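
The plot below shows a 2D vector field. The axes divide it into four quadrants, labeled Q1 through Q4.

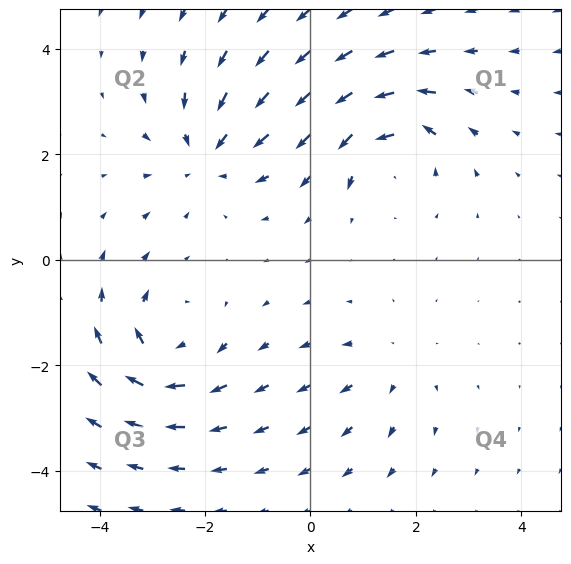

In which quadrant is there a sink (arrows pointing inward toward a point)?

The sink sits at approximately (-1.9, 2.0), which lies in quadrant Q2. The divergence there is about -4, negative as expected for a sink.

Q2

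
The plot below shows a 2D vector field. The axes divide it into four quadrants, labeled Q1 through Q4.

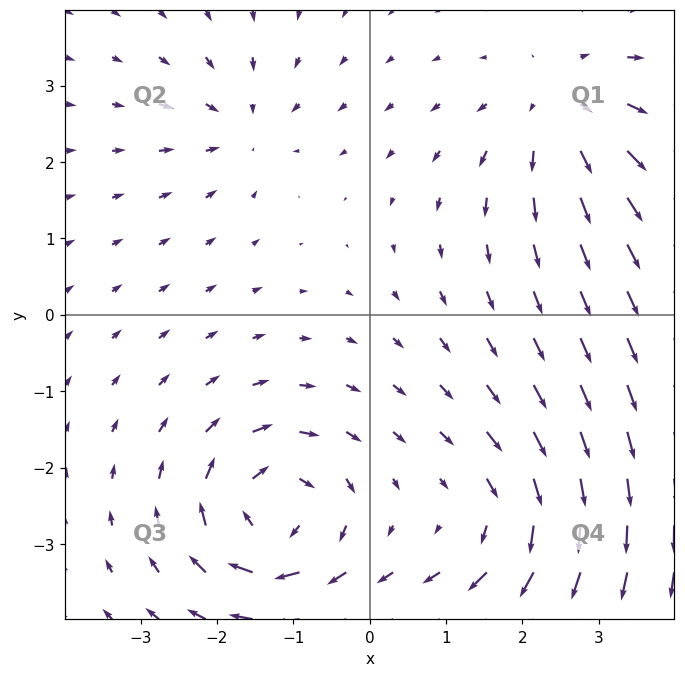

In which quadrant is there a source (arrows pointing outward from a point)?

The source sits at approximately (2.5, 2.7), which lies in quadrant Q1. The divergence there is about +4, positive as expected for a source.

Q1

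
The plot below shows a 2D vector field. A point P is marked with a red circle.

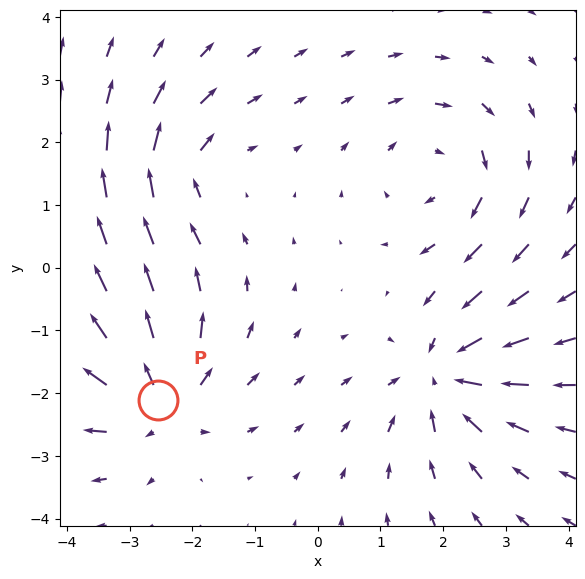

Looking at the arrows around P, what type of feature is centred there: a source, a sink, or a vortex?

source

At P (-2.6, -2.1) the arrows spread outward. Divergence about +6, curl ≈0 — positive divergence with near-zero curl is a source.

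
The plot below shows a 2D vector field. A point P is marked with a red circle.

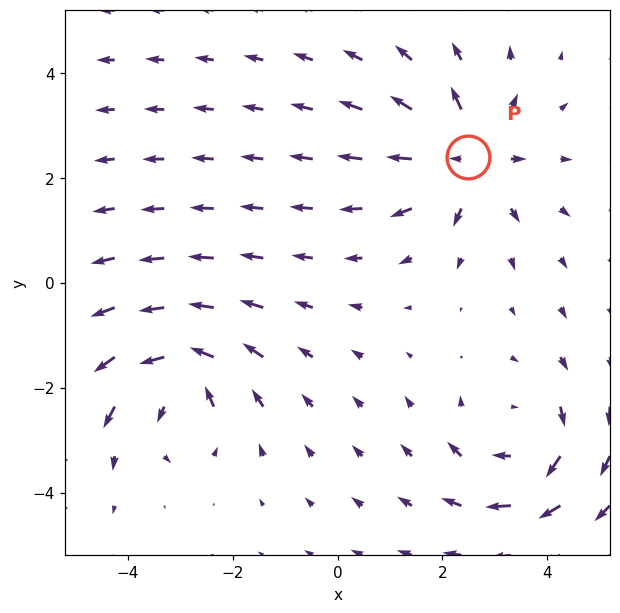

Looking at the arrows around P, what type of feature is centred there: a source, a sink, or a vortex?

At P (2.5, 2.4) the arrows spread outward. Divergence about +5, curl ≈0 — positive divergence with near-zero curl is a source.

source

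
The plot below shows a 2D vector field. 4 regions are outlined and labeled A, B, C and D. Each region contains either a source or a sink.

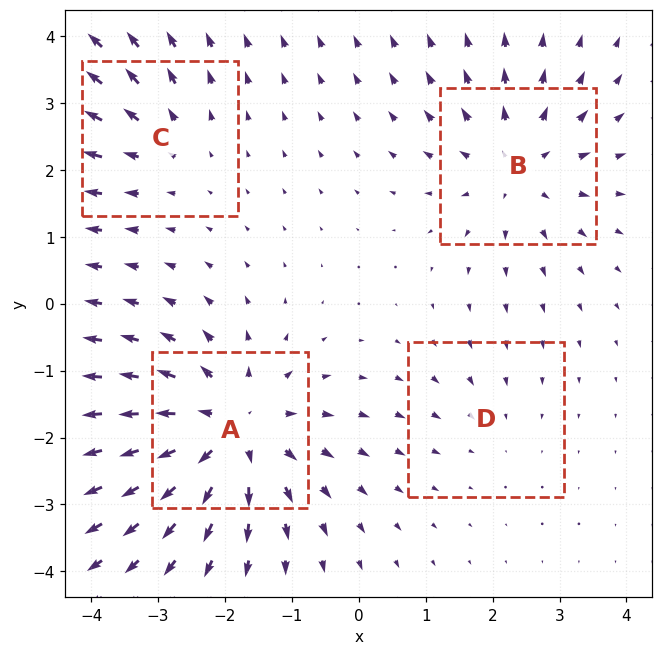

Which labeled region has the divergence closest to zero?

Divergence at each region's feature centre — A: about +6, B: about +4, C: about +3, D: about -2. Region D is closest to zero.

D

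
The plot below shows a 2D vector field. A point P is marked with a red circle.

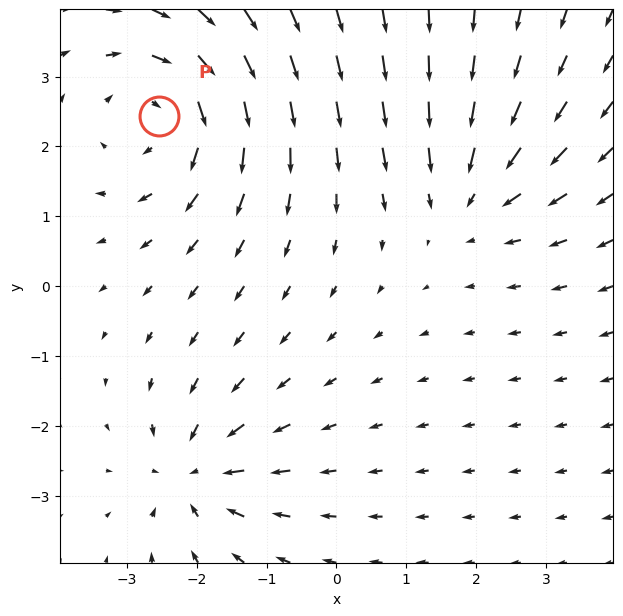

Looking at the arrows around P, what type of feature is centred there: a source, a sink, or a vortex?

At P (-2.5, 2.4) the arrows circulate clockwise. Divergence ≈0, curl about -4 — near-zero divergence with nonzero curl is a vortex.

vortex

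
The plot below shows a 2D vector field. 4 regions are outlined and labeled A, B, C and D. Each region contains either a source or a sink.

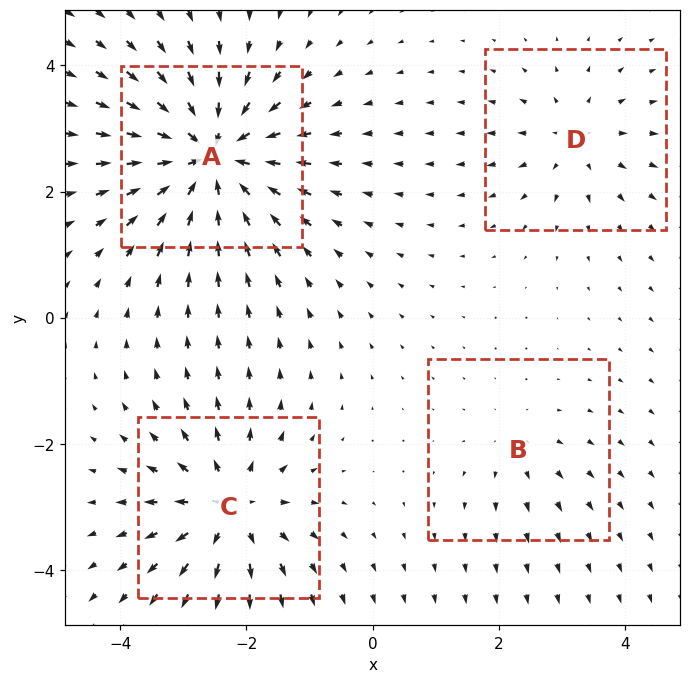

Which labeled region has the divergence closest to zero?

B

Divergence at each region's feature centre — A: about -8, B: about +2, C: about +6, D: about +4. Region B is closest to zero.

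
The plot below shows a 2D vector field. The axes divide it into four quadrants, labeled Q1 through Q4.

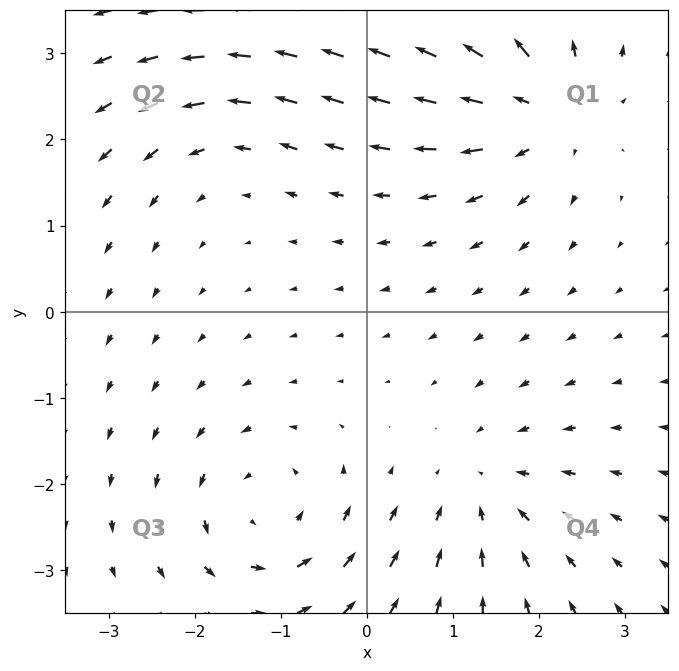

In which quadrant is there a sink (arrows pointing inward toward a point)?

Q4

The sink sits at approximately (1.3, -2.1), which lies in quadrant Q4. The divergence there is about -4, negative as expected for a sink.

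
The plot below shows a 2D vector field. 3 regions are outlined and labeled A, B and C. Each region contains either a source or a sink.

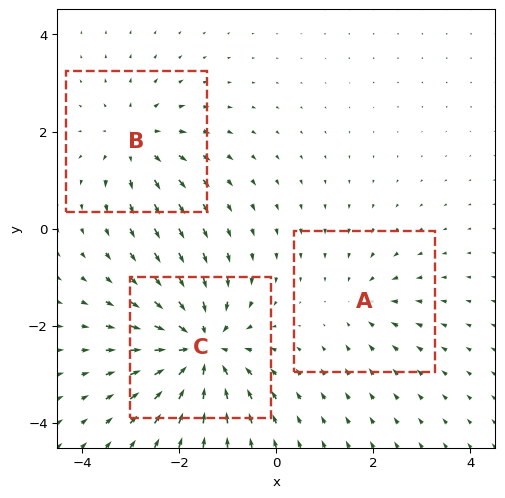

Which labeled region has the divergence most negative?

Divergence at each region's feature centre — A: about -2, B: about +3, C: about -6. Region C is most negative.

C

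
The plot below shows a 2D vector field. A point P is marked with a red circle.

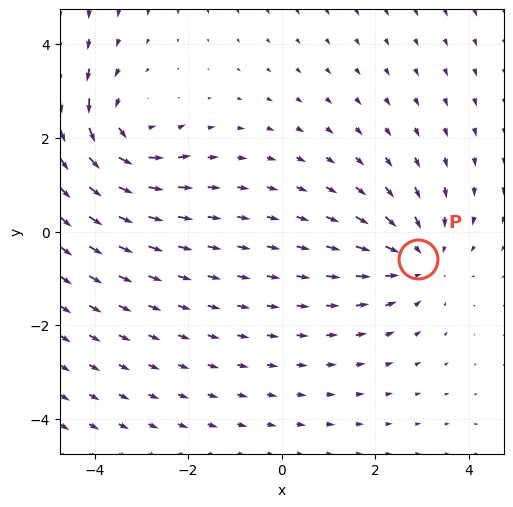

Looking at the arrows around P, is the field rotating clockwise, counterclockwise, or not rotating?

not rotating

Near P at (2.9, -0.6) the arrows show no circulation. The curl there is ≈0.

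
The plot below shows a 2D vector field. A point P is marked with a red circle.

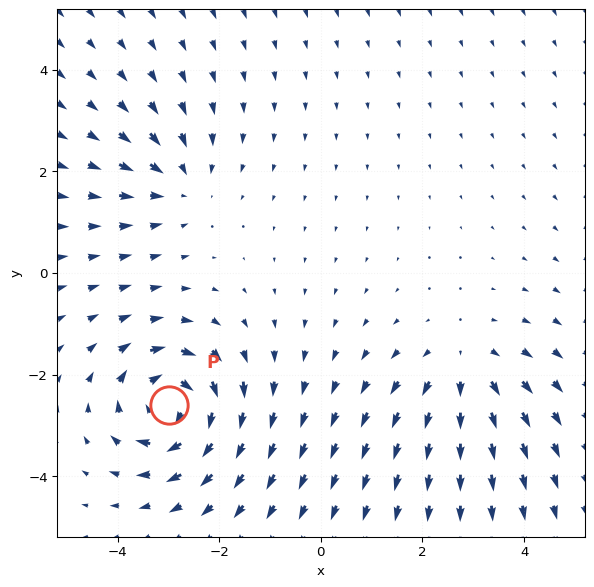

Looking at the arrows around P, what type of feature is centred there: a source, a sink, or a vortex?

vortex

At P (-3.0, -2.6) the arrows circulate clockwise. Divergence ≈0, curl about -5 — near-zero divergence with nonzero curl is a vortex.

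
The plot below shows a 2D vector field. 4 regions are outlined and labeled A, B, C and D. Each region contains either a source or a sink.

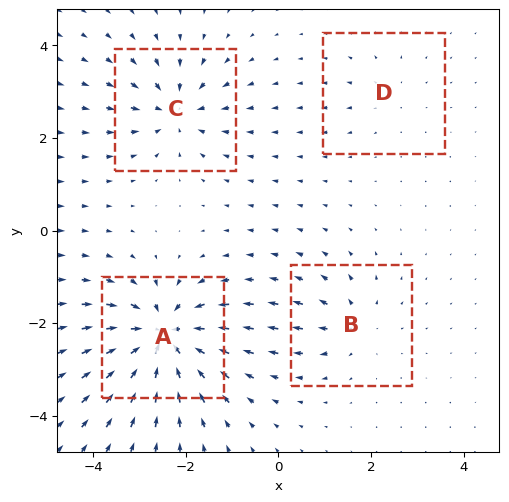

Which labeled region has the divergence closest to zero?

Divergence at each region's feature centre — A: about -9, B: about +4, C: about -6, D: about +2. Region D is closest to zero.

D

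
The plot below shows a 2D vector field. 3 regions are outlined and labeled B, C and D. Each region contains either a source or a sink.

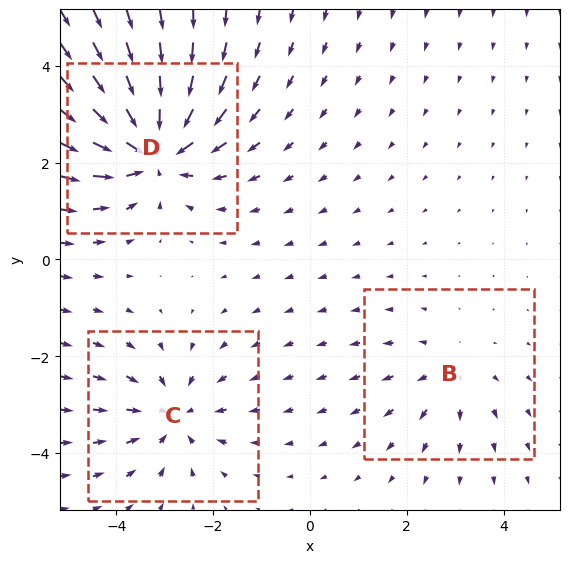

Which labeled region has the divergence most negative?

Divergence at each region's feature centre — B: about +2, C: about -3, D: about -5. Region D is most negative.

D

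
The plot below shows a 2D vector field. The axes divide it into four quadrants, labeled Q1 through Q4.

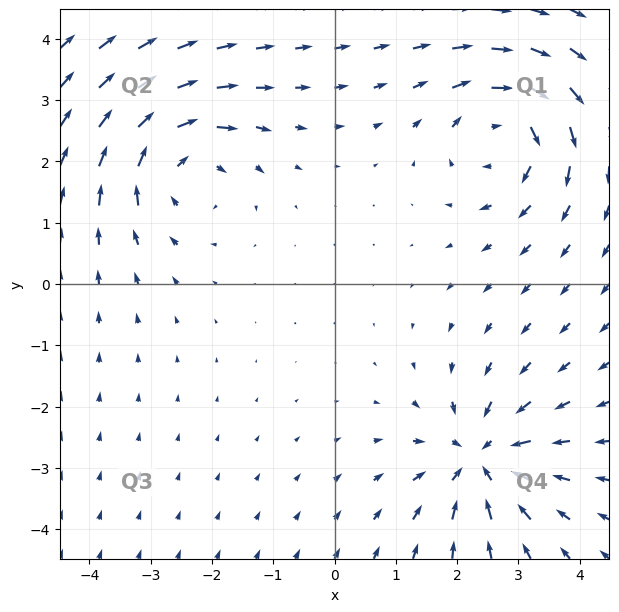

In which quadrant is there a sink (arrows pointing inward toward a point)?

Q4

The sink sits at approximately (2.4, -2.9), which lies in quadrant Q4. The divergence there is about -6, negative as expected for a sink.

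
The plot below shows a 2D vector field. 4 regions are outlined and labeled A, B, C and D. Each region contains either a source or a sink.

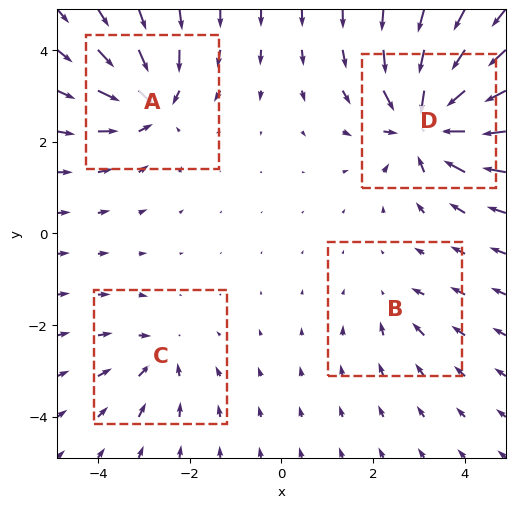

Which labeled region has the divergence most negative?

D

Divergence at each region's feature centre — A: about -6, B: about -2, C: about -3, D: about -8. Region D is most negative.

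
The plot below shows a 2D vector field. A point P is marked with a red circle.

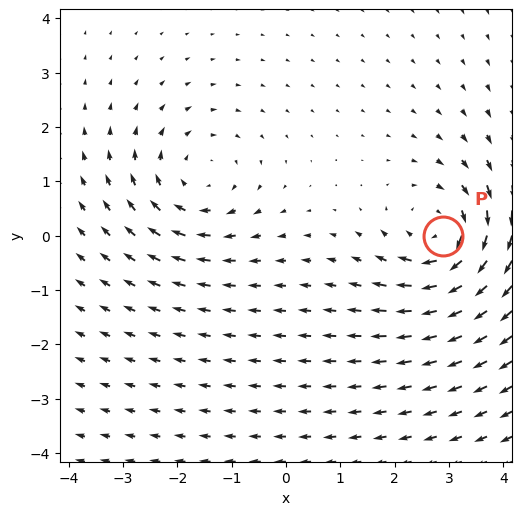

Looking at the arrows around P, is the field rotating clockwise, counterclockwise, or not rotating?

Near P at (2.9, -0.0) the arrows circulate clockwise. The curl (z-component) there is about -3; negative curl means clockwise rotation.

clockwise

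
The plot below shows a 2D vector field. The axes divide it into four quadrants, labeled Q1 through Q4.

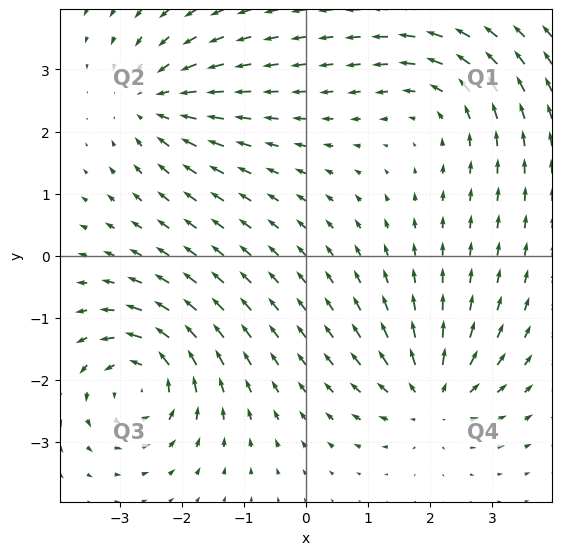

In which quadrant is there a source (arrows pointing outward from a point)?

Q4

The source sits at approximately (2.0, -2.3), which lies in quadrant Q4. The divergence there is about +5, positive as expected for a source.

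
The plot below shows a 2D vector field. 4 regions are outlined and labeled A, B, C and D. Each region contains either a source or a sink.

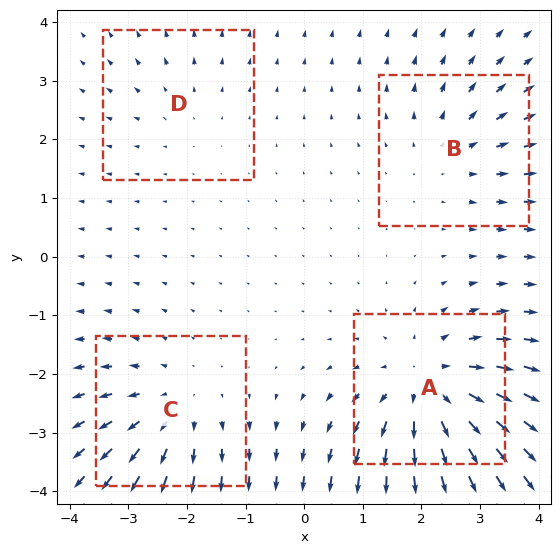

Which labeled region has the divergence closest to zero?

D

Divergence at each region's feature centre — A: about +6, B: about +3, C: about +4, D: about +2. Region D is closest to zero.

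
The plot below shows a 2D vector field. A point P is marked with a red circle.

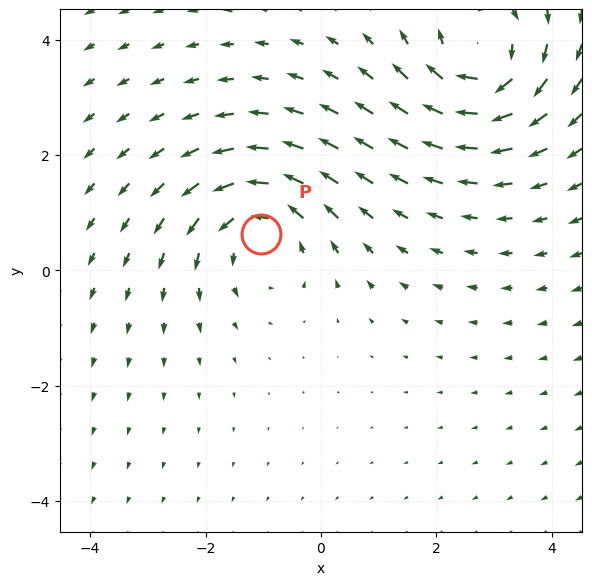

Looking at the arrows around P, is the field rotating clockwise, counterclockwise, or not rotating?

Near P at (-1.0, 0.6) the arrows circulate counterclockwise. The curl (z-component) there is about +5; positive curl means counterclockwise rotation.

counterclockwise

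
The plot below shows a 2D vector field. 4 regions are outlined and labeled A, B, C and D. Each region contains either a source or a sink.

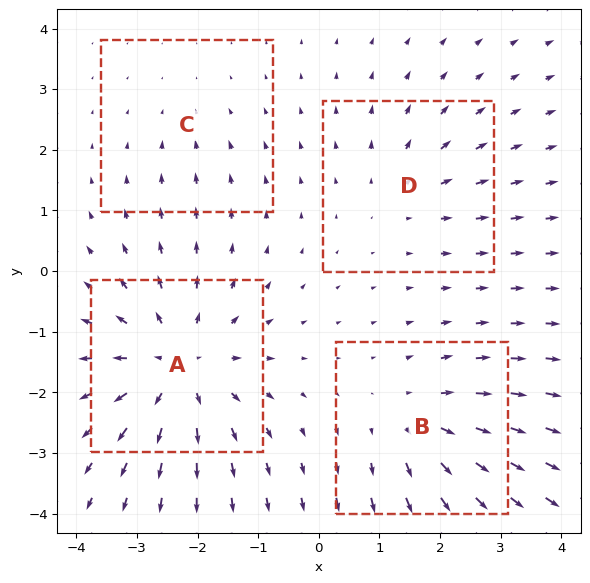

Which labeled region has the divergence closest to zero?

C

Divergence at each region's feature centre — A: about +6, B: about +4, C: about -2, D: about +3. Region C is closest to zero.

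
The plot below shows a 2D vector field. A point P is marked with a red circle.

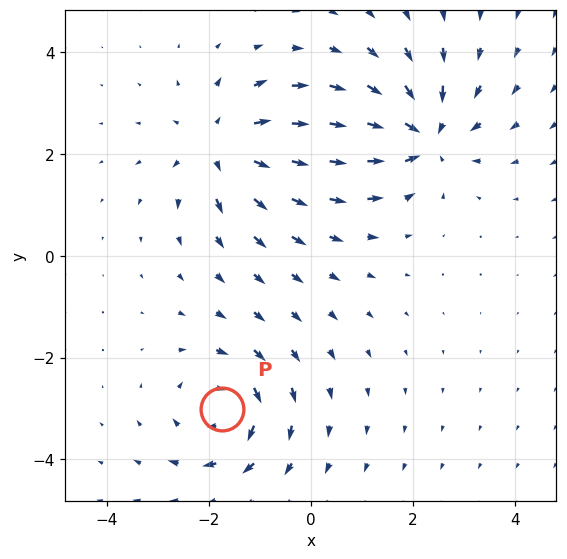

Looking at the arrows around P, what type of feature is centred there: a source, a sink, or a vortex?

At P (-1.7, -3.0) the arrows circulate clockwise. Divergence ≈0, curl about -5 — near-zero divergence with nonzero curl is a vortex.

vortex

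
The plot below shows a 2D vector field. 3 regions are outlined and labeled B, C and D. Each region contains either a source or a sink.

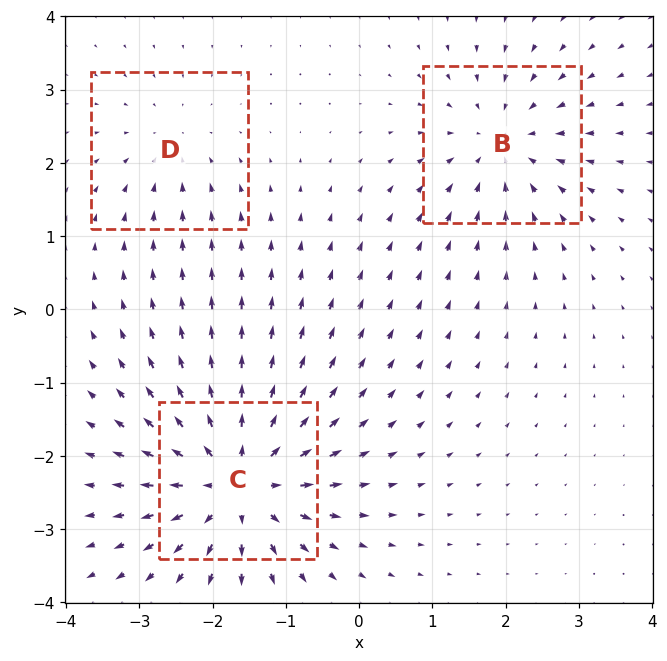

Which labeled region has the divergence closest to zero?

Divergence at each region's feature centre — B: about -3, C: about +5, D: about -2. Region D is closest to zero.

D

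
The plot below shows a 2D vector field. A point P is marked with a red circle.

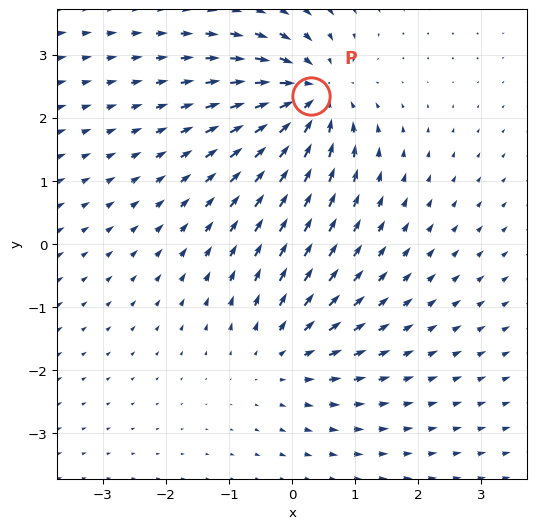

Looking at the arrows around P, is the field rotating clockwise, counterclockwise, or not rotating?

Near P at (0.3, 2.3) the arrows show no circulation. The curl there is ≈0.

not rotating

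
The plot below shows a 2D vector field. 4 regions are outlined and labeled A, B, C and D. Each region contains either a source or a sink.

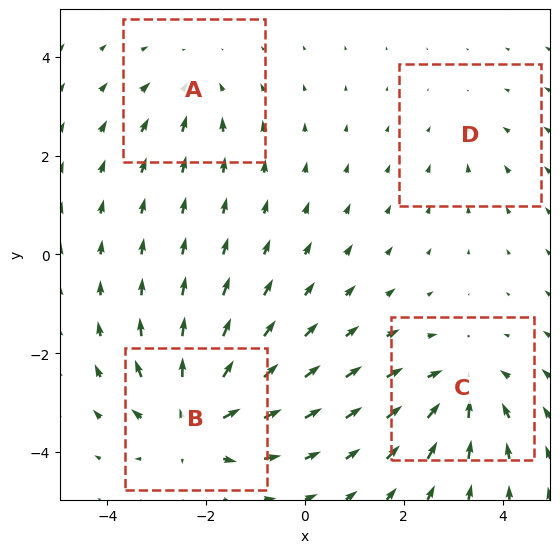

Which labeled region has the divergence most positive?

B

Divergence at each region's feature centre — A: about -3, B: about +6, C: about -5, D: about -2. Region B is most positive.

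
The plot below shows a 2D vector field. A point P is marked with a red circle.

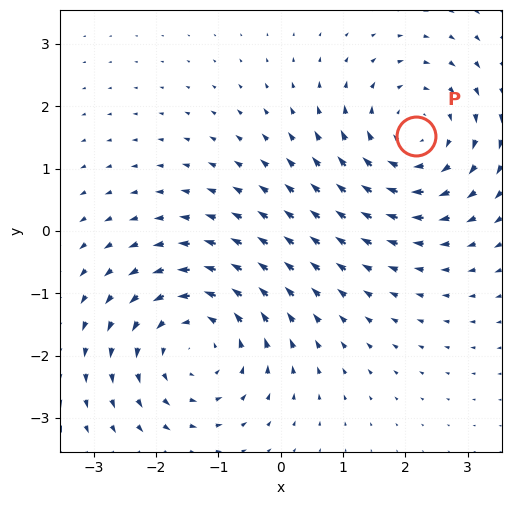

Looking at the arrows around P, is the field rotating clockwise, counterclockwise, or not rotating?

clockwise

Near P at (2.2, 1.5) the arrows circulate clockwise. The curl (z-component) there is about -4; negative curl means clockwise rotation.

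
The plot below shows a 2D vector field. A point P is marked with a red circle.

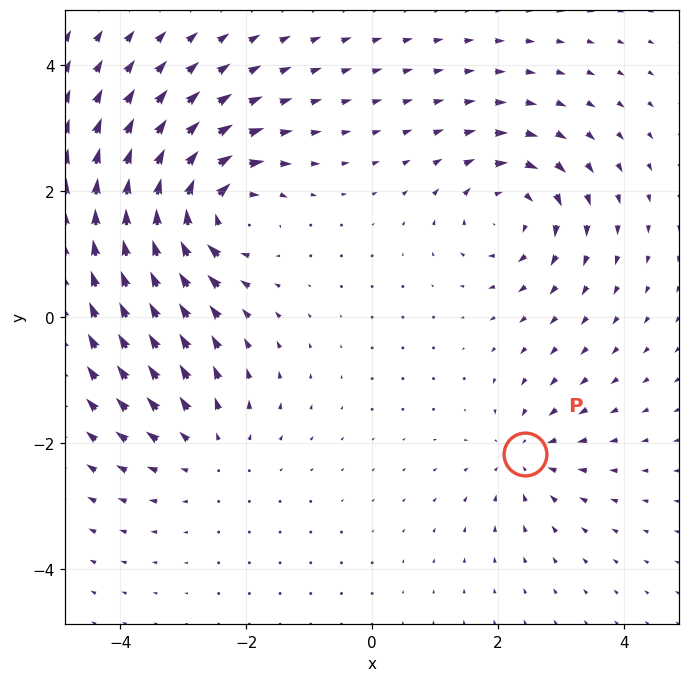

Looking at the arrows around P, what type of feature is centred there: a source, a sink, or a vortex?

At P (2.4, -2.2) the arrows converge inward. Divergence about -4, curl ≈0 — negative divergence with near-zero curl is a sink.

sink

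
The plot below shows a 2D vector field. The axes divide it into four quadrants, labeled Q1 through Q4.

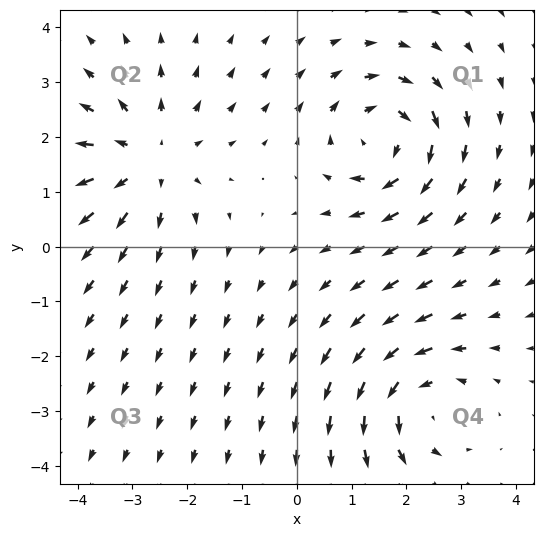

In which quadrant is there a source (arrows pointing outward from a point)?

Q2

The source sits at approximately (-2.7, 1.6), which lies in quadrant Q2. The divergence there is about +3, positive as expected for a source.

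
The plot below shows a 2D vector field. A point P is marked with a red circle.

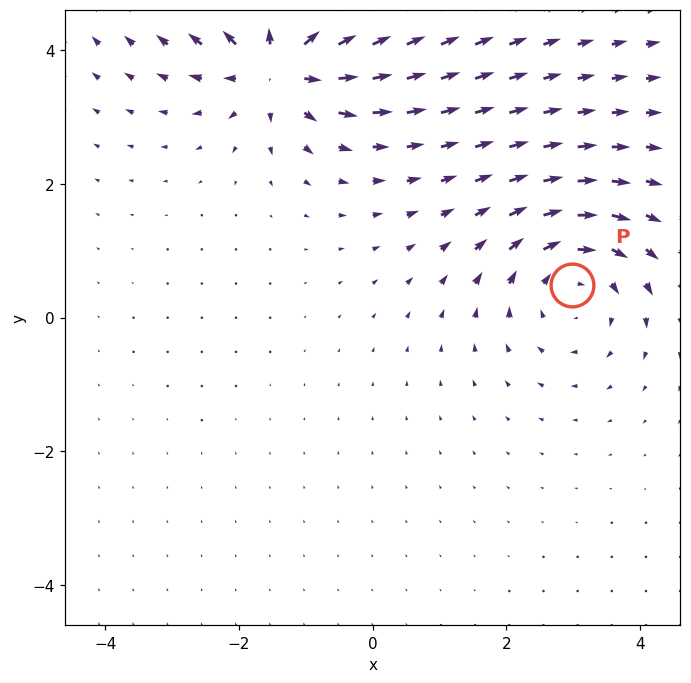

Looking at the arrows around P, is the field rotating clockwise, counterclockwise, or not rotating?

Near P at (3.0, 0.5) the arrows circulate clockwise. The curl (z-component) there is about -3; negative curl means clockwise rotation.

clockwise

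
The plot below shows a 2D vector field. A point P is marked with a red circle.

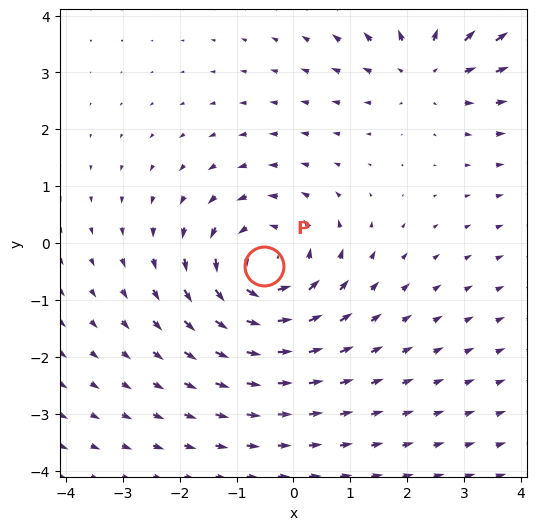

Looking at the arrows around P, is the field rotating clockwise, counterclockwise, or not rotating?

Near P at (-0.5, -0.4) the arrows circulate counterclockwise. The curl (z-component) there is about +4; positive curl means counterclockwise rotation.

counterclockwise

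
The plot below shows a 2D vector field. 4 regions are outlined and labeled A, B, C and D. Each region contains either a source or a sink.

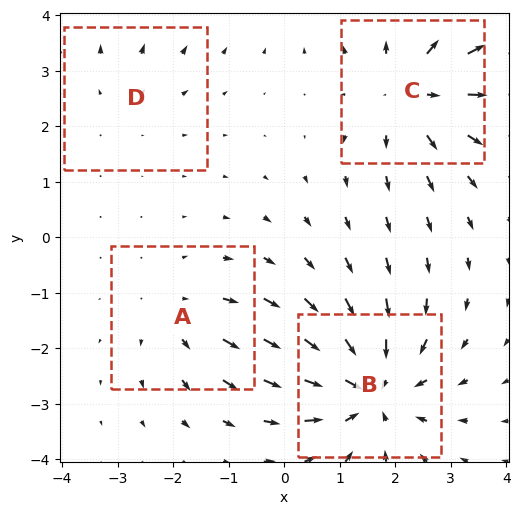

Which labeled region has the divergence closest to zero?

Divergence at each region's feature centre — A: about +3, B: about -6, C: about +5, D: about +2. Region D is closest to zero.

D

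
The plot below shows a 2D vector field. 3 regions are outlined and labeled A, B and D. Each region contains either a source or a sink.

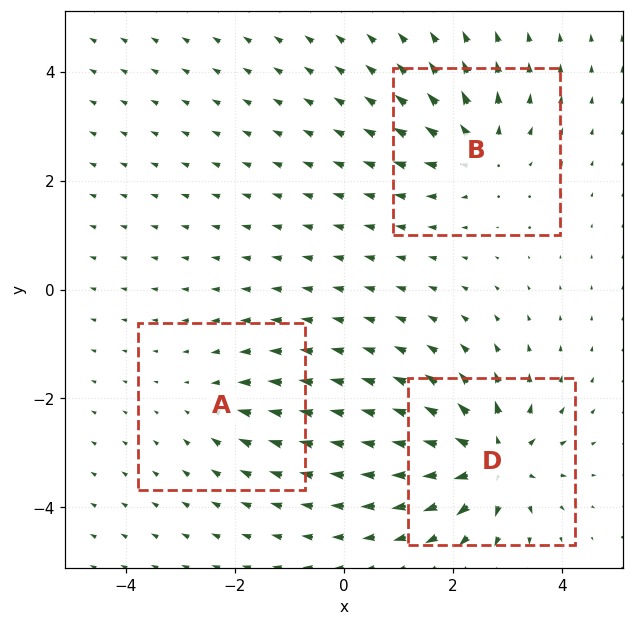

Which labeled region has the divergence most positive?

D

Divergence at each region's feature centre — A: about -2, B: about +4, D: about +6. Region D is most positive.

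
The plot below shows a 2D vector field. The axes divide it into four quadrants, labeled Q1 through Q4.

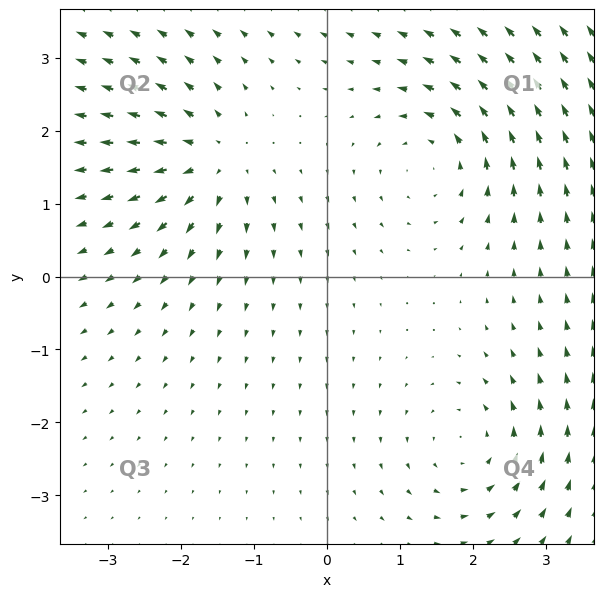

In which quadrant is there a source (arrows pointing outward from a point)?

Q2

The source sits at approximately (-1.6, 1.6), which lies in quadrant Q2. The divergence there is about +4, positive as expected for a source.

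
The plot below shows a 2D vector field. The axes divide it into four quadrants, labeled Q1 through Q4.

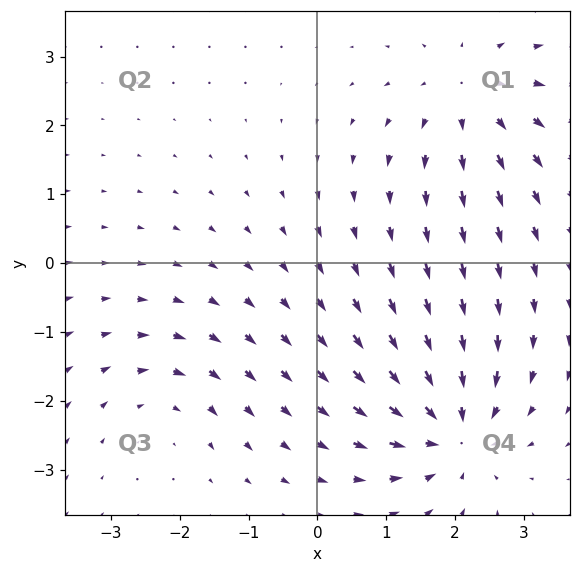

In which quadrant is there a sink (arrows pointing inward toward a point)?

Q4

The sink sits at approximately (2.0, -2.4), which lies in quadrant Q4. The divergence there is about -6, negative as expected for a sink.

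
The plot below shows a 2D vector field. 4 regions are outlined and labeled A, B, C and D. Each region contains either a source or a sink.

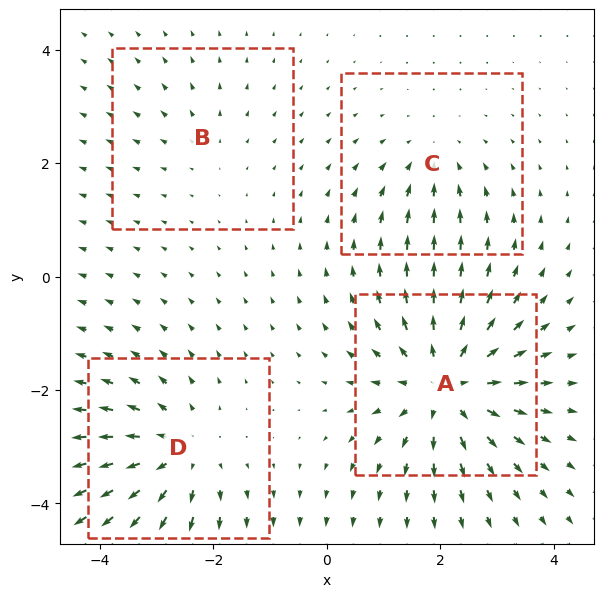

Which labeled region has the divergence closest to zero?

Divergence at each region's feature centre — A: about +7, B: about +2, C: about -3, D: about +5. Region B is closest to zero.

B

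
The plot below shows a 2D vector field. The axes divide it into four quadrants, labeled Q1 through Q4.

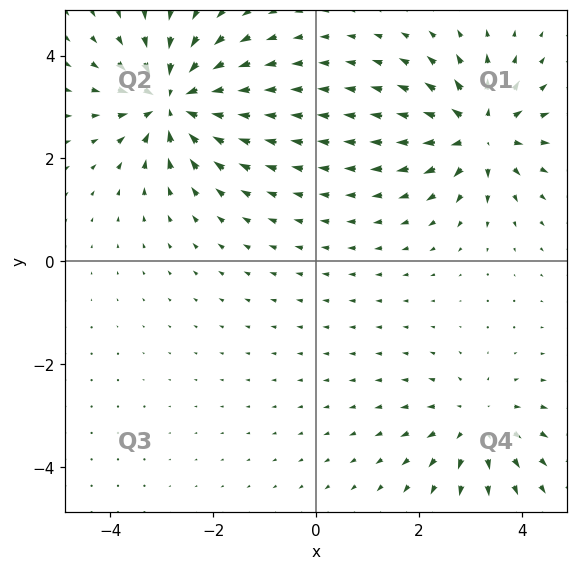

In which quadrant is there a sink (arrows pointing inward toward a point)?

The sink sits at approximately (-2.8, 3.1), which lies in quadrant Q2. The divergence there is about -7, negative as expected for a sink.

Q2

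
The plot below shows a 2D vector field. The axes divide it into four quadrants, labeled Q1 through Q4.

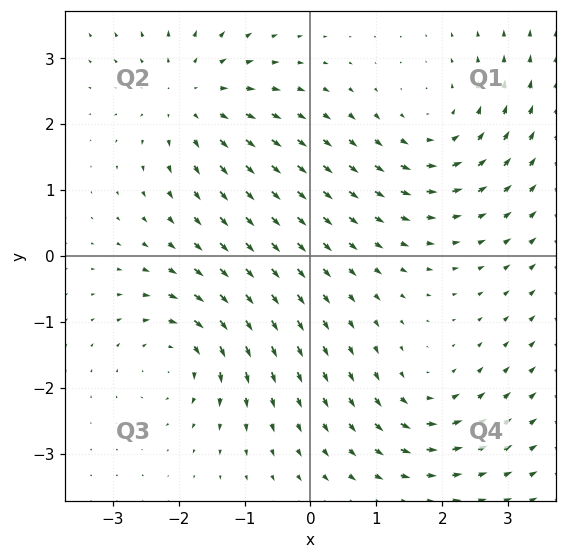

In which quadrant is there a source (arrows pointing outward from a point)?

The source sits at approximately (-1.8, 2.4), which lies in quadrant Q2. The divergence there is about +4, positive as expected for a source.

Q2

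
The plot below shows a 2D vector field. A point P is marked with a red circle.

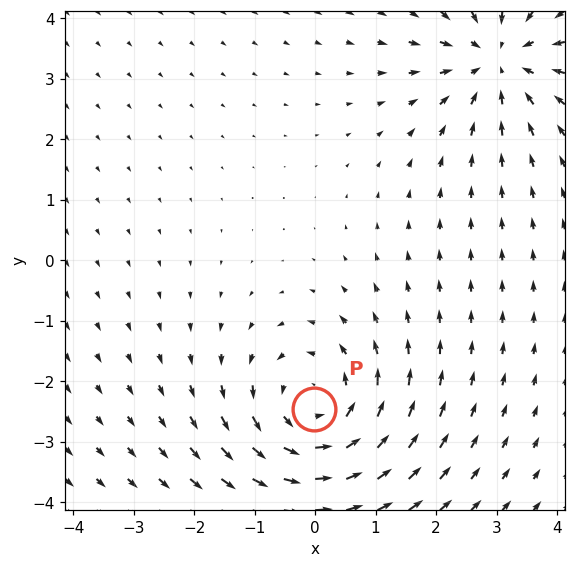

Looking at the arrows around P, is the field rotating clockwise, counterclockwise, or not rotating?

counterclockwise

Near P at (-0.0, -2.5) the arrows circulate counterclockwise. The curl (z-component) there is about +3; positive curl means counterclockwise rotation.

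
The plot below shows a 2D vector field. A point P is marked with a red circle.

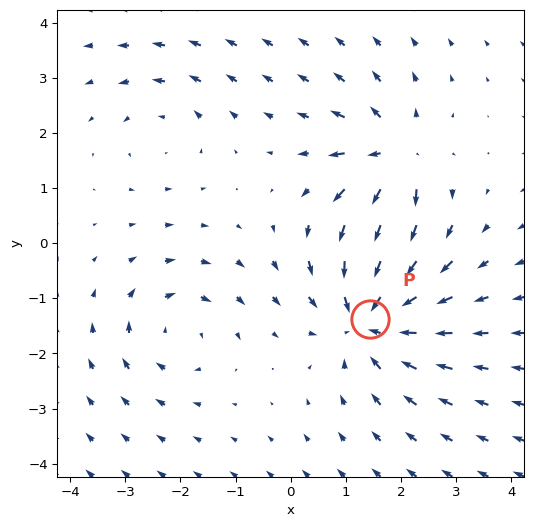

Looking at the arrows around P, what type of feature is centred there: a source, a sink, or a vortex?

At P (1.4, -1.4) the arrows converge inward. Divergence about -5, curl ≈0 — negative divergence with near-zero curl is a sink.

sink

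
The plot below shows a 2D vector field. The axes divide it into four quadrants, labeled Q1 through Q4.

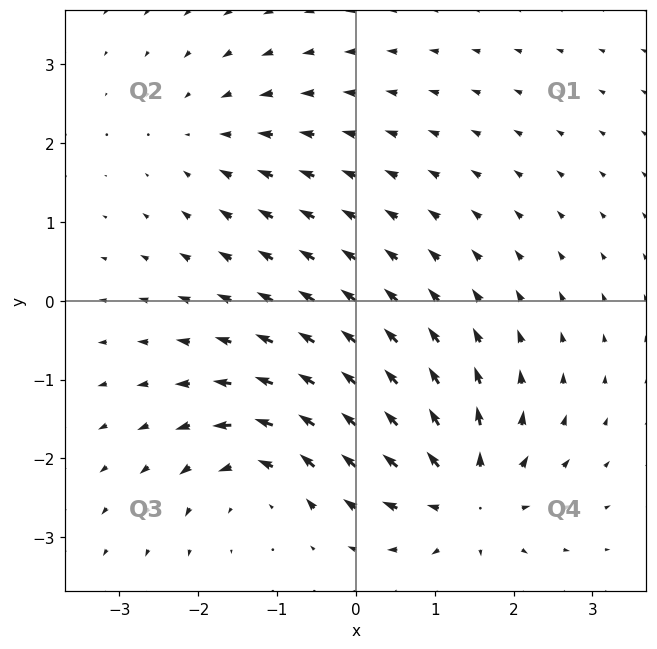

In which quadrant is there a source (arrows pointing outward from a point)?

The source sits at approximately (1.4, -2.5), which lies in quadrant Q4. The divergence there is about +6, positive as expected for a source.

Q4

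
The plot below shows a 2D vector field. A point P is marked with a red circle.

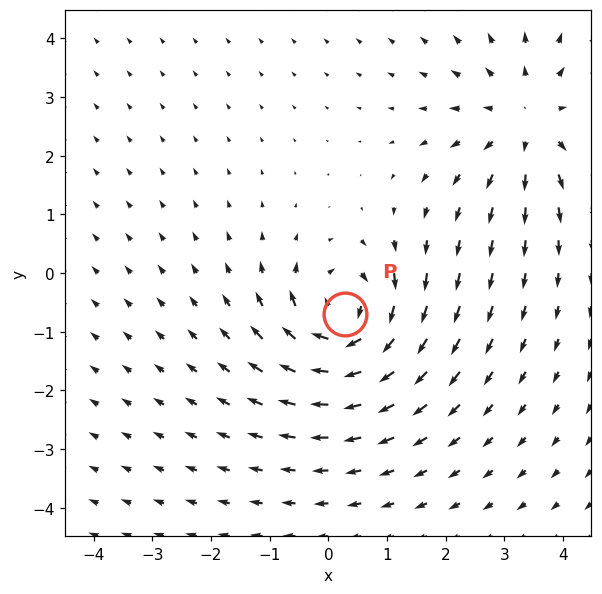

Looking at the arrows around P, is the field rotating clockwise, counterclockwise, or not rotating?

clockwise

Near P at (0.3, -0.7) the arrows circulate clockwise. The curl (z-component) there is about -6; negative curl means clockwise rotation.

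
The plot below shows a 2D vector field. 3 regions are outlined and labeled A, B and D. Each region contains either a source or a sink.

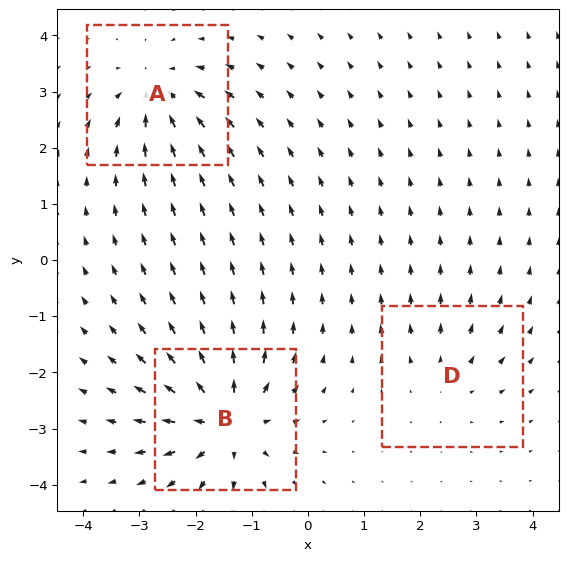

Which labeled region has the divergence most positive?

B

Divergence at each region's feature centre — A: about -4, B: about +6, D: about +2. Region B is most positive.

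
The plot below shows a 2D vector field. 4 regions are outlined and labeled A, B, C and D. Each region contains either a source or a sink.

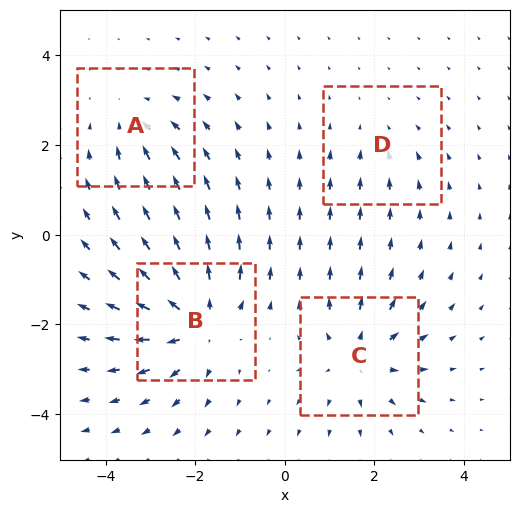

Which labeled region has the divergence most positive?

B

Divergence at each region's feature centre — A: about -3, B: about +7, C: about +5, D: about -2. Region B is most positive.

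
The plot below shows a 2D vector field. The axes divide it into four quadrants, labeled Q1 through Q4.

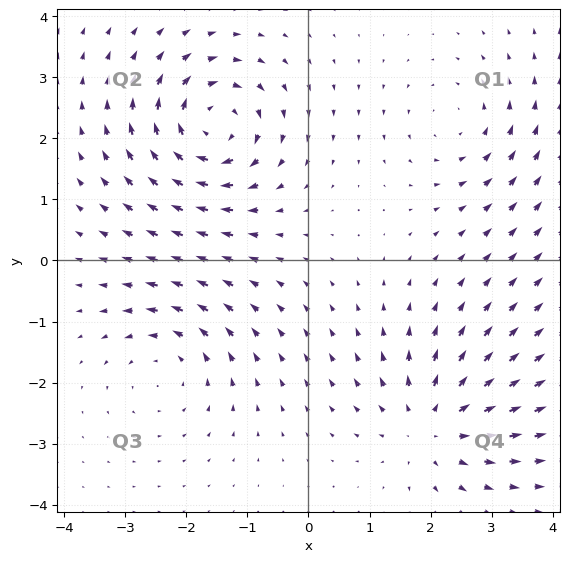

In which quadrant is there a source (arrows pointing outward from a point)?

The source sits at approximately (2.0, -2.7), which lies in quadrant Q4. The divergence there is about +4, positive as expected for a source.

Q4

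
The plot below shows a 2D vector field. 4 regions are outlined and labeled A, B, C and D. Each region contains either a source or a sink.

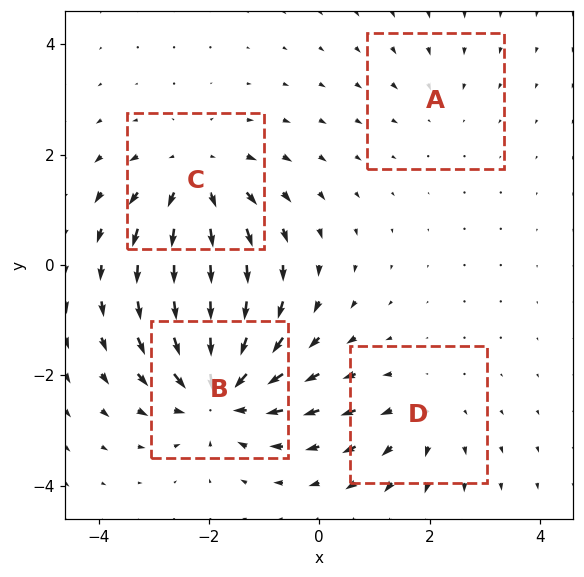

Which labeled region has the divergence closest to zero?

Divergence at each region's feature centre — A: about -2, B: about -7, C: about +5, D: about +3. Region A is closest to zero.

A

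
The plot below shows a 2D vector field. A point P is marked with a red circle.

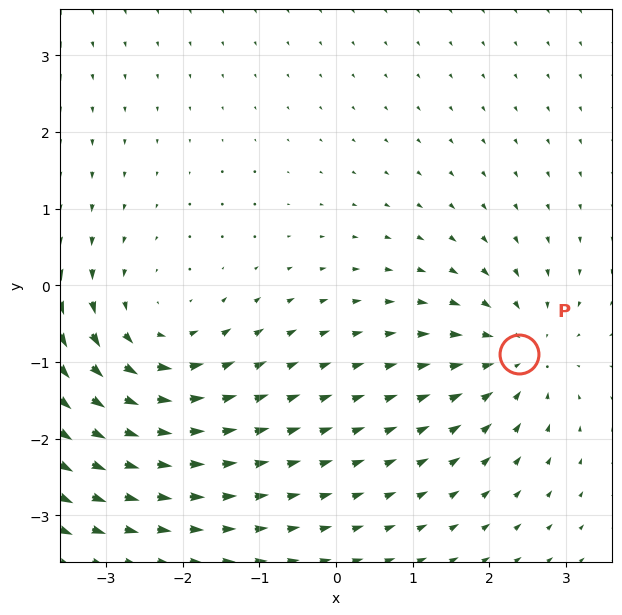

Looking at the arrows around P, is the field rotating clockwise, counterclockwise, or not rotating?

Near P at (2.4, -0.9) the arrows show no circulation. The curl there is ≈0.

not rotating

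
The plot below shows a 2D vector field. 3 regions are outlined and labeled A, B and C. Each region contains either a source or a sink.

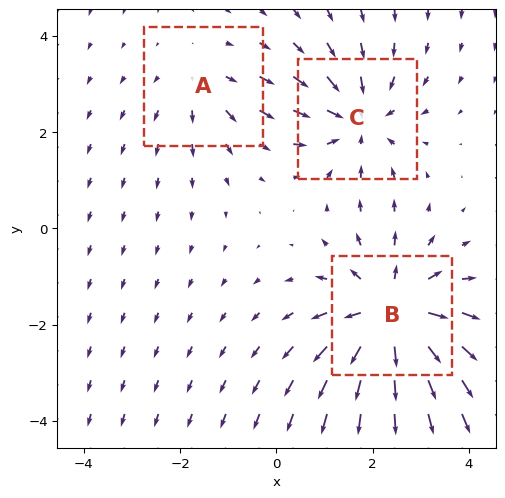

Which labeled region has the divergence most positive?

Divergence at each region's feature centre — A: about +2, B: about +5, C: about -4. Region B is most positive.

B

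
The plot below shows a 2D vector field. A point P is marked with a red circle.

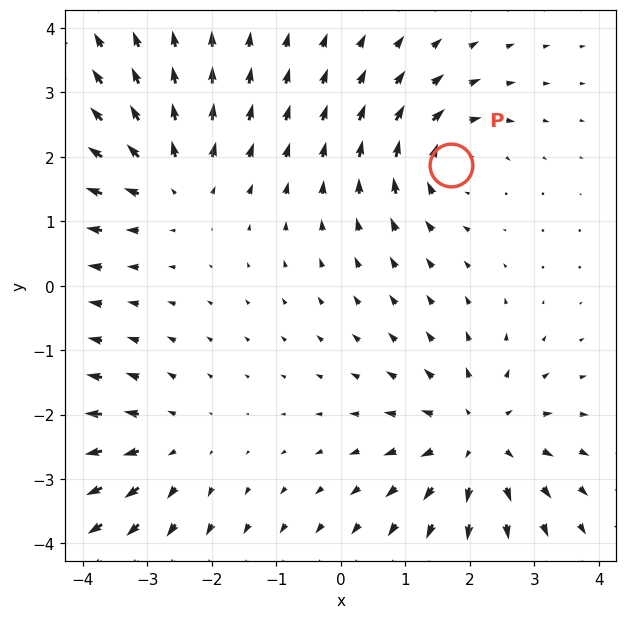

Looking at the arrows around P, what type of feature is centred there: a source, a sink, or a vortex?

vortex

At P (1.7, 1.9) the arrows circulate clockwise. Divergence ≈0, curl about -4 — near-zero divergence with nonzero curl is a vortex.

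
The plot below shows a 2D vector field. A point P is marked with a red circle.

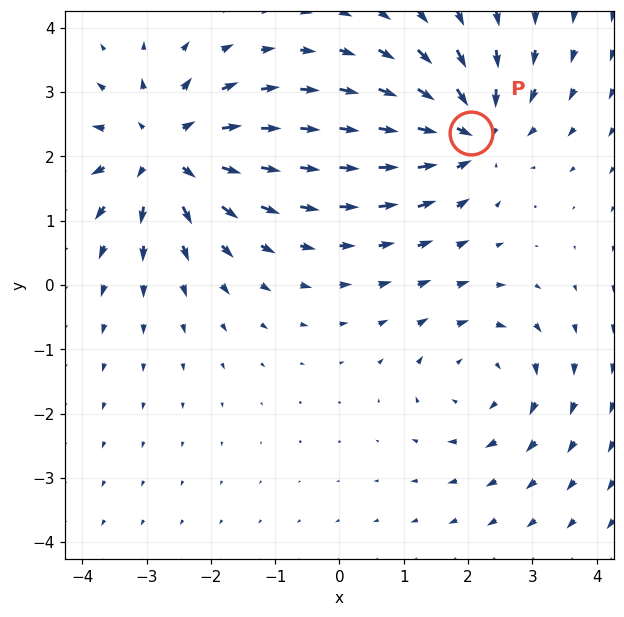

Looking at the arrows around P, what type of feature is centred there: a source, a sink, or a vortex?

sink

At P (2.1, 2.4) the arrows converge inward. Divergence about -5, curl ≈0 — negative divergence with near-zero curl is a sink.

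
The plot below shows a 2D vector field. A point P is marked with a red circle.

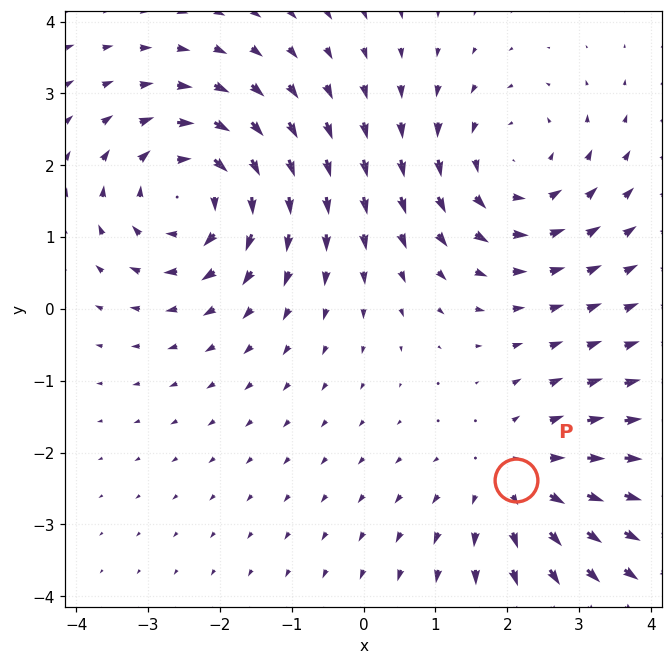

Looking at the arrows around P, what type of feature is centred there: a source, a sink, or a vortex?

At P (2.1, -2.4) the arrows spread outward. Divergence about +3, curl ≈0 — positive divergence with near-zero curl is a source.

source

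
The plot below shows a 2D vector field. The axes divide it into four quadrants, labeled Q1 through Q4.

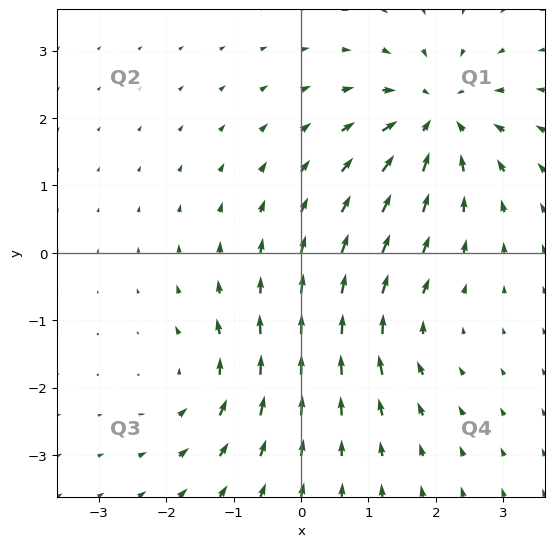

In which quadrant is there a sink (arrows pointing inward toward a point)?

The sink sits at approximately (2.0, 2.0), which lies in quadrant Q1. The divergence there is about -6, negative as expected for a sink.

Q1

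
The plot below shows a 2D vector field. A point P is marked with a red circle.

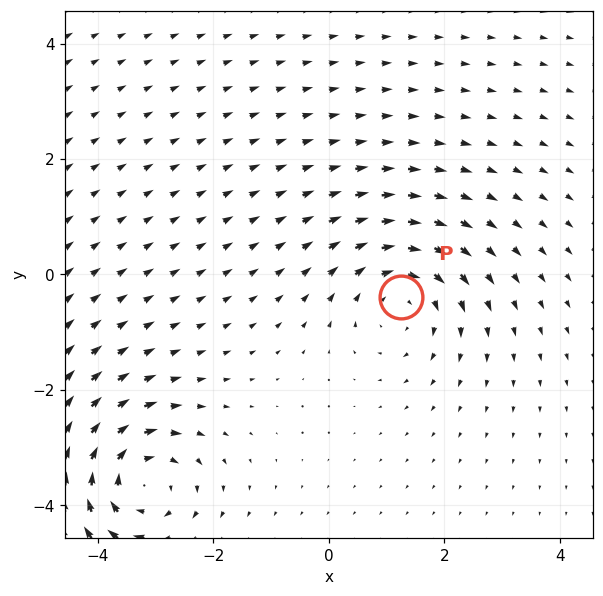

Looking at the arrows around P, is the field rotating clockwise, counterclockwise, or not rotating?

clockwise

Near P at (1.2, -0.4) the arrows circulate clockwise. The curl (z-component) there is about -4; negative curl means clockwise rotation.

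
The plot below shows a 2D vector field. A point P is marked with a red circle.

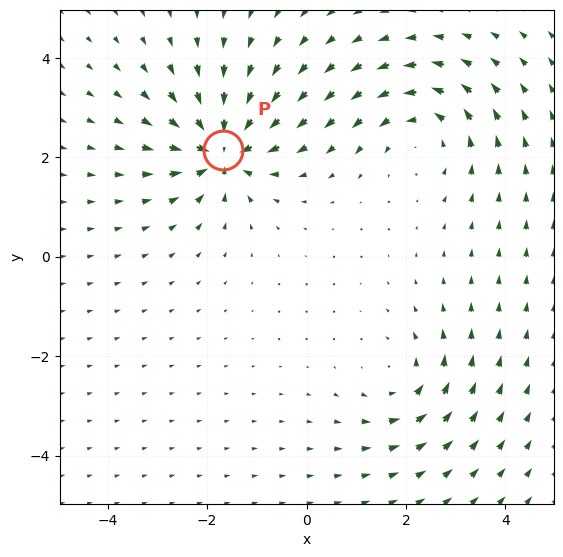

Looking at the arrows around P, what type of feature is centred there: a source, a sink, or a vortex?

sink

At P (-1.7, 2.2) the arrows converge inward. Divergence about -6, curl ≈0 — negative divergence with near-zero curl is a sink.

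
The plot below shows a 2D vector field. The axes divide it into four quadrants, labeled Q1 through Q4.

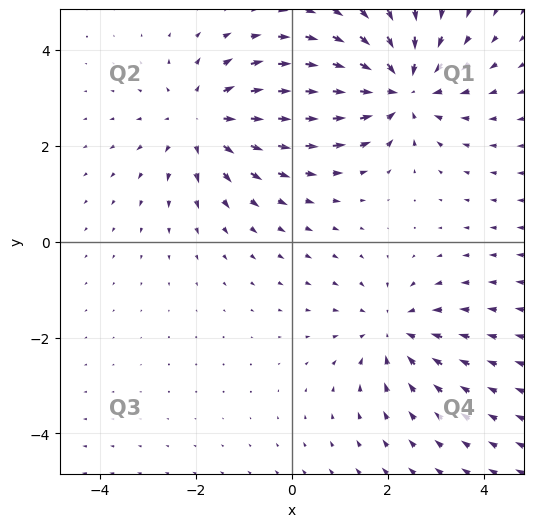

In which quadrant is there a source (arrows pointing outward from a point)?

The source sits at approximately (-1.8, 2.5), which lies in quadrant Q2. The divergence there is about +3, positive as expected for a source.

Q2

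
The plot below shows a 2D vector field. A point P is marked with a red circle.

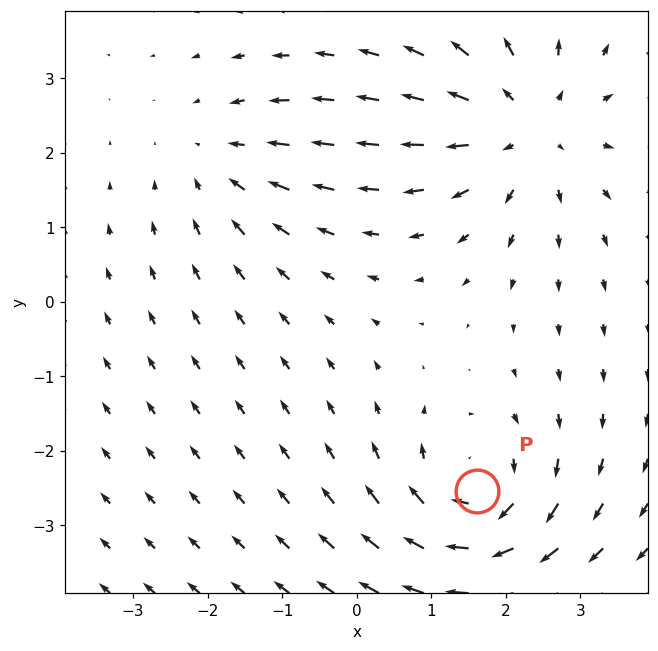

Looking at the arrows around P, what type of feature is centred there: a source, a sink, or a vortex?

At P (1.6, -2.5) the arrows circulate clockwise. Divergence ≈0, curl about -5 — near-zero divergence with nonzero curl is a vortex.

vortex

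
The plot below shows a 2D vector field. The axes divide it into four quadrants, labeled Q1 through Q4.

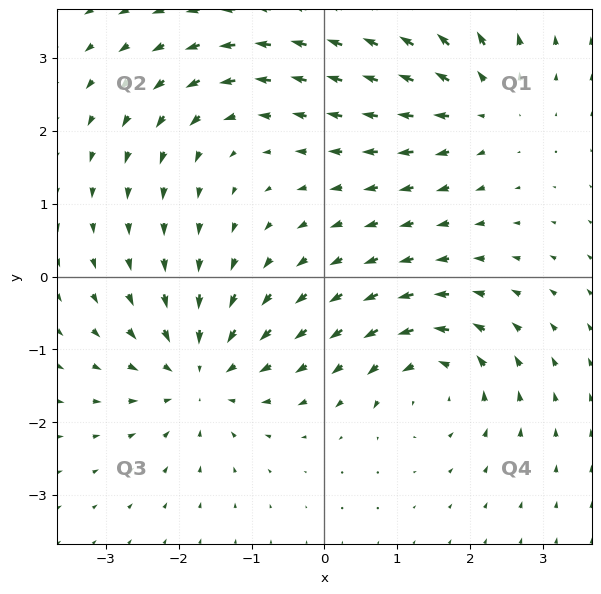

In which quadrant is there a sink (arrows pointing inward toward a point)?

The sink sits at approximately (-1.7, -1.3), which lies in quadrant Q3. The divergence there is about -4, negative as expected for a sink.

Q3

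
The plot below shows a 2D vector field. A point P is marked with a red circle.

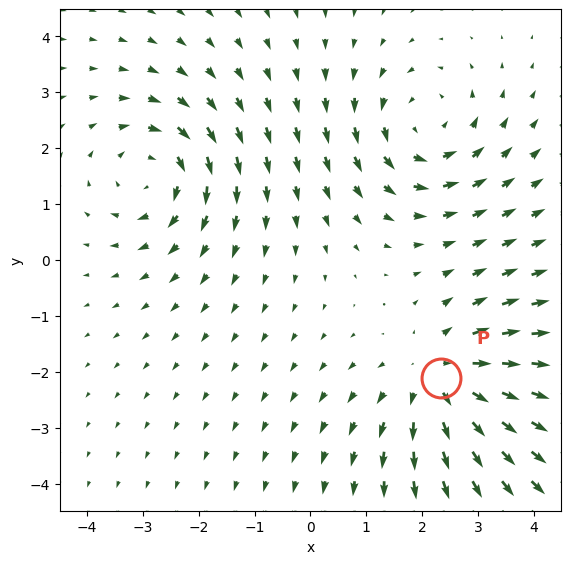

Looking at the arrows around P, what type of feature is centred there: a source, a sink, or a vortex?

source

At P (2.3, -2.1) the arrows spread outward. Divergence about +4, curl ≈0 — positive divergence with near-zero curl is a source.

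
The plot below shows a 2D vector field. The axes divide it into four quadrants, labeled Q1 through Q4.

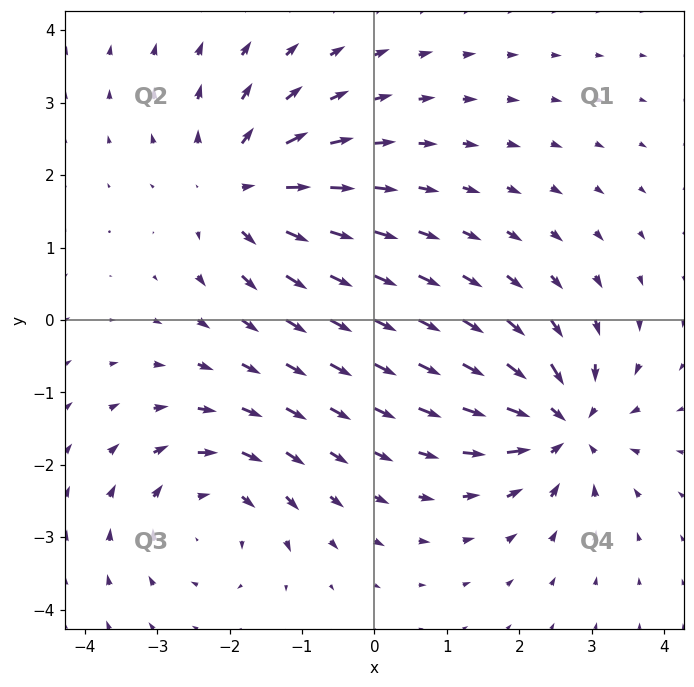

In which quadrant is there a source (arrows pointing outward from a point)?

Q2

The source sits at approximately (-1.9, 1.8), which lies in quadrant Q2. The divergence there is about +4, positive as expected for a source.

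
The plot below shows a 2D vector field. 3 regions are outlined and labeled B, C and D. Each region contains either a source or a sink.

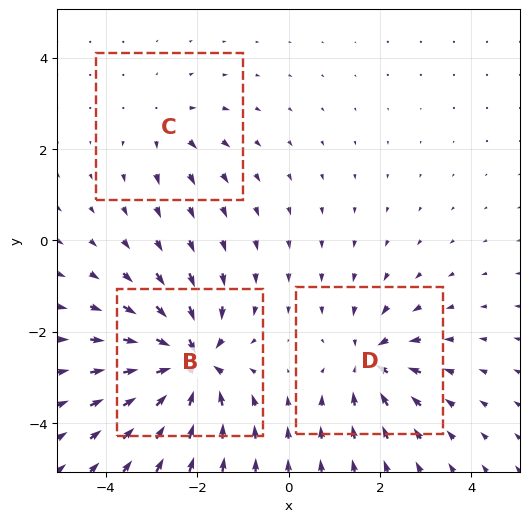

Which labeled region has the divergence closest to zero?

Divergence at each region's feature centre — B: about -7, C: about +2, D: about -4. Region C is closest to zero.

C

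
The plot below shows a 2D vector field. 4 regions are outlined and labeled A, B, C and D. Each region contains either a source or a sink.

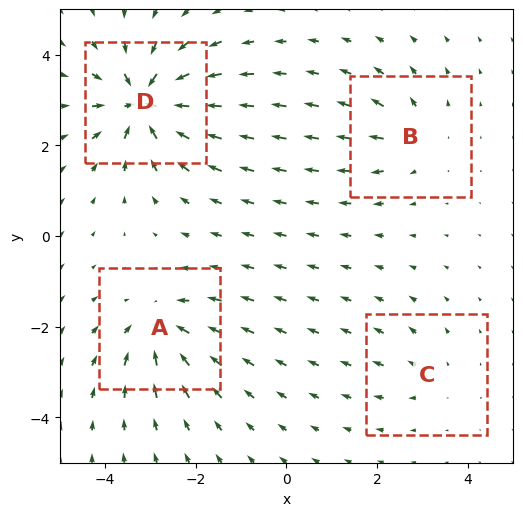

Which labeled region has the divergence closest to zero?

C

Divergence at each region's feature centre — A: about -6, B: about +4, C: about +3, D: about -9. Region C is closest to zero.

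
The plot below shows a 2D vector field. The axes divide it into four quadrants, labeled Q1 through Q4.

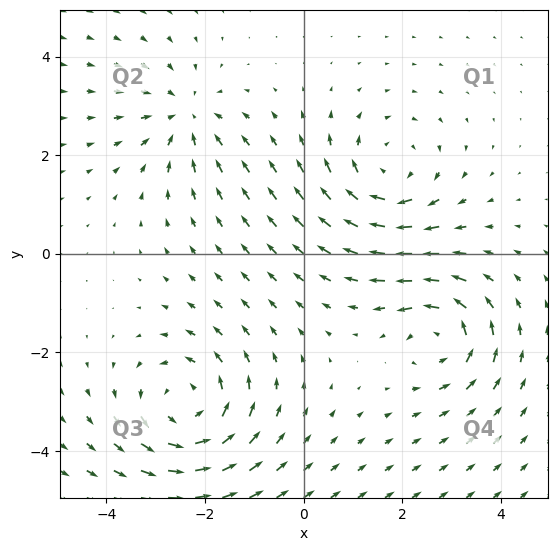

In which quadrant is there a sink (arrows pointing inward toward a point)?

Q2

The sink sits at approximately (-2.4, 2.8), which lies in quadrant Q2. The divergence there is about -4, negative as expected for a sink.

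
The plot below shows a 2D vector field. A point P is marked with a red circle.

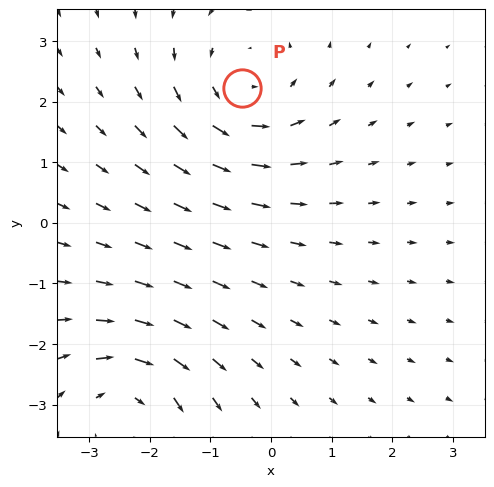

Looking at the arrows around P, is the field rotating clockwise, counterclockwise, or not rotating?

Near P at (-0.5, 2.2) the arrows circulate counterclockwise. The curl (z-component) there is about +3; positive curl means counterclockwise rotation.

counterclockwise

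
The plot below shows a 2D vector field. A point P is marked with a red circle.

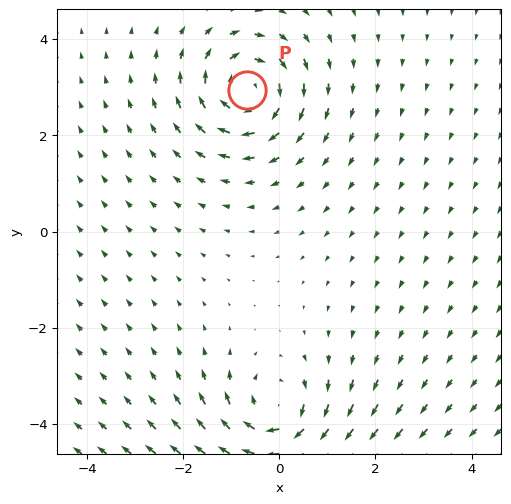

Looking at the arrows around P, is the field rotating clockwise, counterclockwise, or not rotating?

Near P at (-0.7, 2.9) the arrows circulate clockwise. The curl (z-component) there is about -4; negative curl means clockwise rotation.

clockwise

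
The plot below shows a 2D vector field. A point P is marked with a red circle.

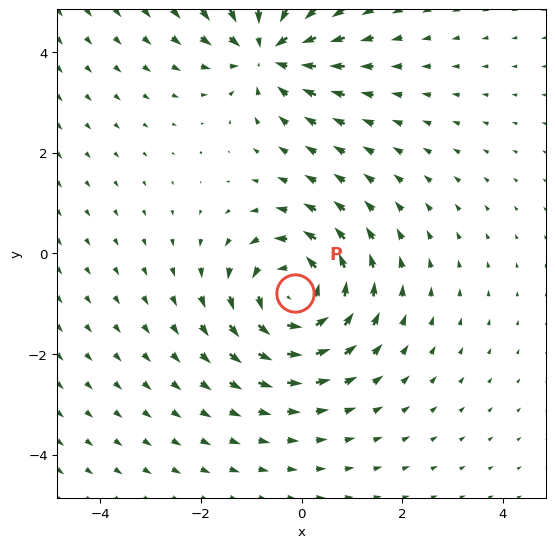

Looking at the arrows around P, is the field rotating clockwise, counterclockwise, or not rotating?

Near P at (-0.1, -0.8) the arrows circulate counterclockwise. The curl (z-component) there is about +5; positive curl means counterclockwise rotation.

counterclockwise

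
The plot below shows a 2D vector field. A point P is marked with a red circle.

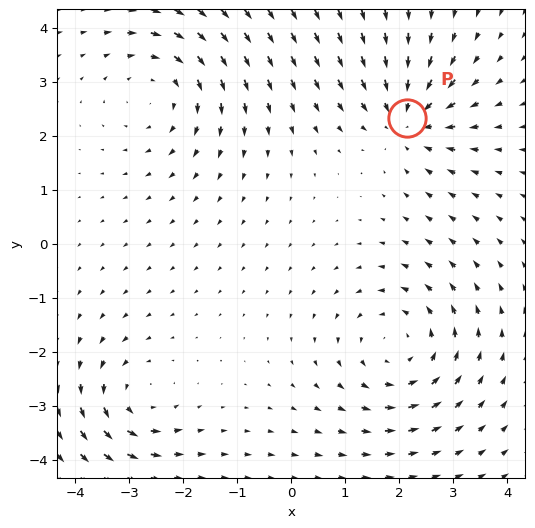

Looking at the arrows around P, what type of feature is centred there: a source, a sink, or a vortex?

At P (2.1, 2.3) the arrows converge inward. Divergence about -4, curl ≈0 — negative divergence with near-zero curl is a sink.

sink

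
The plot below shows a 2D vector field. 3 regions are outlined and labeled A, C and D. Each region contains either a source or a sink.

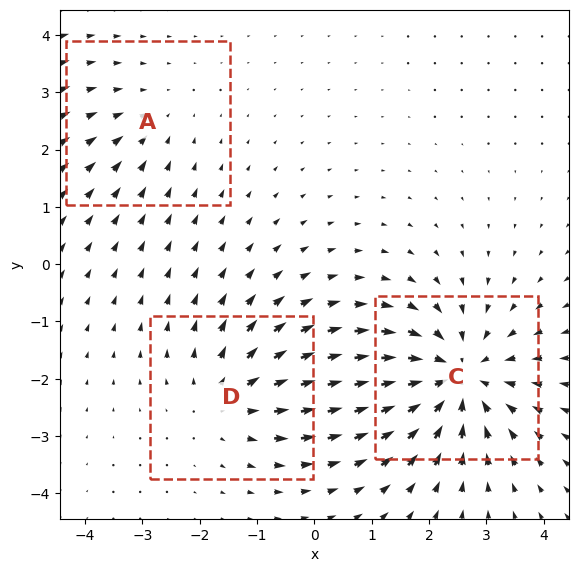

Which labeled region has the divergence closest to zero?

A

Divergence at each region's feature centre — A: about -2, C: about -5, D: about +3. Region A is closest to zero.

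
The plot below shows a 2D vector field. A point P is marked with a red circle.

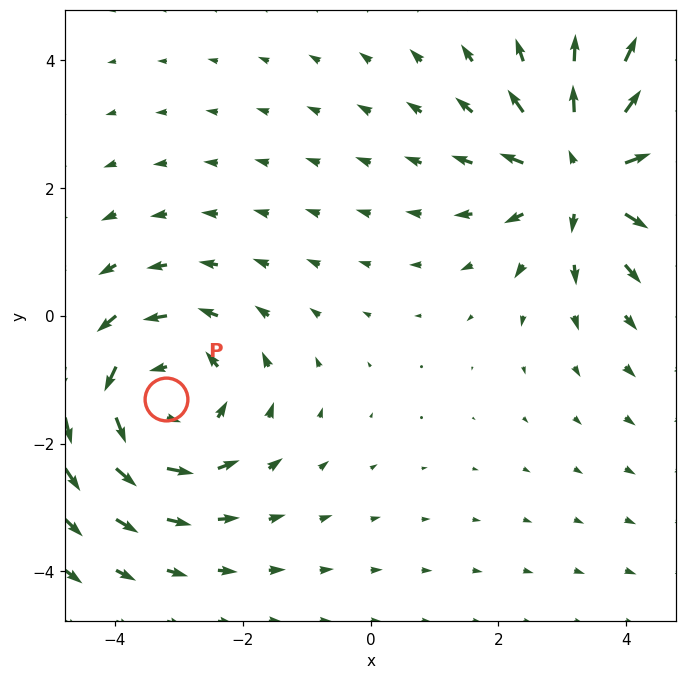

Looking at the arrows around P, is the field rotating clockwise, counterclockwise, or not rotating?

Near P at (-3.2, -1.3) the arrows circulate counterclockwise. The curl (z-component) there is about +3; positive curl means counterclockwise rotation.

counterclockwise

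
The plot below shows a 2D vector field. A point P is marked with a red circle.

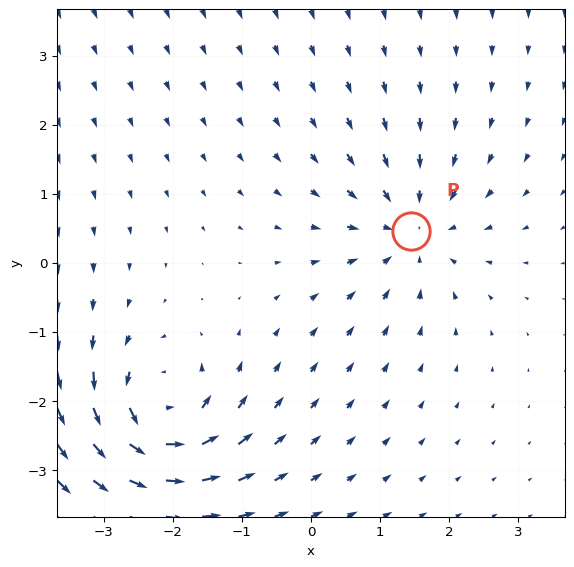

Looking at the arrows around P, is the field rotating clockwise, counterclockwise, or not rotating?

Near P at (1.4, 0.5) the arrows show no circulation. The curl there is ≈0.

not rotating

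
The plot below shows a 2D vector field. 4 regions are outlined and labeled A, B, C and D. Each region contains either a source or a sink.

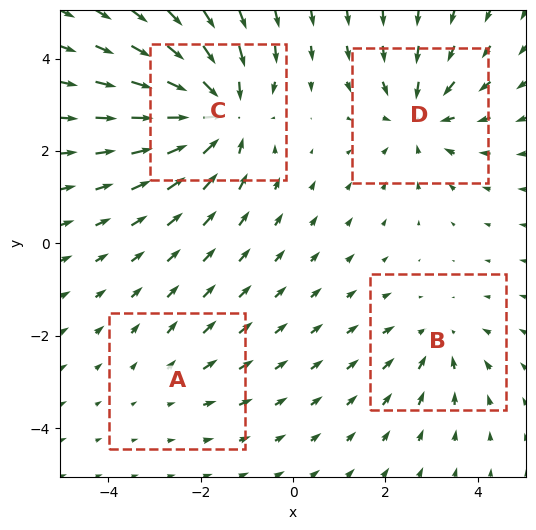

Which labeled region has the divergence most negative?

C

Divergence at each region's feature centre — A: about +2, B: about -3, C: about -7, D: about -5. Region C is most negative.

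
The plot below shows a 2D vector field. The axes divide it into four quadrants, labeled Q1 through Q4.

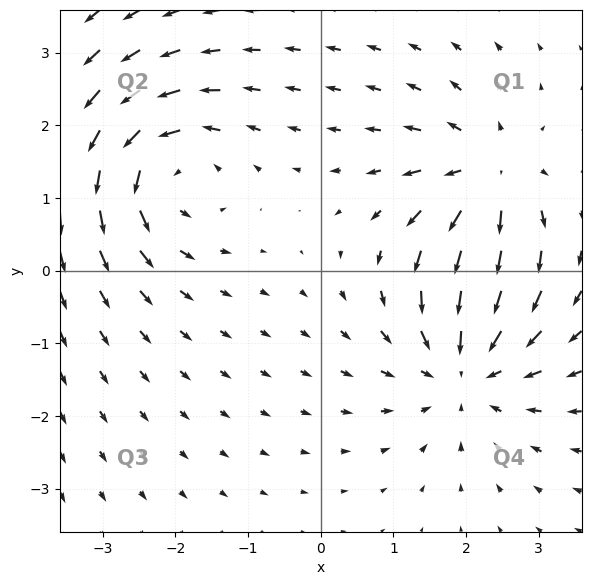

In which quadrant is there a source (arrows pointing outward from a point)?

Q1

The source sits at approximately (2.3, 1.3), which lies in quadrant Q1. The divergence there is about +5, positive as expected for a source.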